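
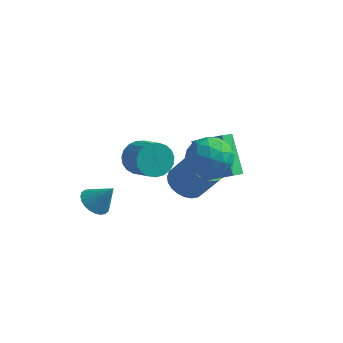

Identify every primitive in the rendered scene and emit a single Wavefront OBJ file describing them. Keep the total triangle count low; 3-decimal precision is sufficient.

v 2.181 -0.559 -1.456
v 2.005 -1.356 -1.03
v 1.267 0.489 0.132
v 1.092 -0.308 0.557
v 3.528 -0.472 -0.737
v 3.353 -1.269 -0.312
v 2.615 0.576 0.85
v 2.439 -0.221 1.276
v -0.173 2.247 -4.531
v 0.646 2.244 -5.069
v 1.672 2.191 -3.507
v 0.853 2.193 -2.969
v 0.591 2.619 -5.02
v 1.616 2.566 -3.457
v 0.419 2.938 -4.896
v 1.445 2.884 -3.333
v 0.157 3.151 -4.717
v 1.183 3.097 -3.154
v -0.155 3.226 -4.509
v 0.87 3.173 -2.947
v -0.47 3.153 -4.305
v 0.556 3.099 -2.742
v -0.74 2.941 -4.135
v 0.286 2.888 -2.573
v -0.923 2.624 -4.026
v 0.103 2.57 -2.463
v -0.992 2.249 -3.993
v 0.034 2.196 -2.431
v -0.936 1.874 -4.043
v 0.089 1.821 -2.48
v -0.765 1.556 -4.167
v 0.261 1.502 -2.604
v -0.503 1.343 -4.346
v 0.523 1.289 -2.783
v -0.19 1.267 -4.553
v 0.835 1.214 -2.991
v 0.124 1.341 -4.758
v 1.15 1.287 -3.195
v 0.394 1.552 -4.927
v 1.42 1.499 -3.365
v 0.577 1.87 -5.037
v 1.603 1.816 -3.474
v -2.317 -2.908 -2.57
v -1.942 -2.352 -2.948
v -1.503 -2.752 -1.53
v -2.154 -2.194 -2.805
v -2.391 -2.144 -2.627
v -2.616 -2.21 -2.44
v -2.796 -2.383 -2.273
v -2.904 -2.636 -2.151
v -2.922 -2.93 -2.093
v -2.848 -3.221 -2.107
v -2.693 -3.464 -2.192
v -2.481 -3.623 -2.334
v -2.244 -3.672 -2.512
v -2.019 -3.606 -2.699
v -1.839 -3.433 -2.866
v -1.731 -3.18 -2.988
v -1.713 -2.886 -3.047
v -1.787 -2.595 -3.032
v 2.586 -0.993 0.982
v 3.506 -1.531 1.269
v 1.654 -2.509 1.131
v 2.574 -3.047 1.418
v 2.131 -2.306 2.105
v 2.707 -1.368 2.013
v 2.453 -2.672 0.387
v 3.029 -1.734 0.295
v 3.424 -2.568 0.901
v 3.225 -2.342 1.963
v 1.935 -1.698 0.437
v 1.736 -1.472 1.499
v 3.128 -1.129 1.113
v 2.032 -2.911 1.287
v 1.771 -2.475 1.691
v 2.312 -2.792 1.86
v 2.658 -1.033 1.55
v 3.199 -1.349 1.719
v 2.391 -1.805 2.21
v 1.961 -2.691 0.681
v 2.502 -3.007 0.85
v 2.848 -1.248 0.54
v 3.389 -1.565 0.709
v 2.769 -2.235 0.19
v 3.621 -2.055 1.065
v 3.073 -2.946 1.152
v 3.001 -2.725 0.546
v 3.34 -2.174 0.492
v 3.504 -1.922 1.689
v 2.956 -2.813 1.777
v 2.695 -2.377 2.181
v 3.034 -1.826 2.127
v 3.455 -2.532 1.473
v 2.204 -1.227 0.623
v 1.656 -2.118 0.711
v 2.126 -2.214 0.273
v 2.465 -1.663 0.219
v 2.087 -1.094 1.248
v 1.539 -1.985 1.335
v 1.82 -1.866 1.908
v 2.159 -1.315 1.854
v 1.705 -1.508 0.927
v -1.833 0.928 -2.283
v -1.227 1.1 -2.954
v -0.141 0.264 -2.188
v -0.747 0.092 -1.517
v -1.169 1.394 -2.716
v -0.083 0.558 -1.95
v -1.225 1.608 -2.404
v -0.139 0.772 -1.638
v -1.386 1.703 -2.07
v -0.3 0.868 -1.304
v -1.625 1.665 -1.774
v -0.539 0.83 -1.008
v -1.899 1.5 -1.565
v -0.813 0.664 -0.799
v -2.163 1.235 -1.481
v -1.076 0.399 -0.715
v -2.369 0.917 -1.535
v -1.283 0.082 -0.769
v -2.482 0.601 -1.719
v -1.396 -0.234 -0.953
v -2.483 0.342 -2
v -1.397 -0.494 -1.234
v -2.372 0.184 -2.33
v -1.286 -0.652 -1.564
v -2.168 0.154 -2.652
v -1.082 -0.681 -1.886
v -1.906 0.259 -2.91
v -0.819 -0.577 -2.144
v -1.631 0.479 -3.06
v -0.545 -0.357 -2.294
v -1.391 0.776 -3.075
v -0.305 -0.059 -2.309
f 2 4 1
f 5 2 1
f 1 4 3
f 3 5 1
f 2 8 4
f 6 2 5
f 6 8 2
f 4 8 3
f 7 5 3
f 3 8 7
f 7 6 5
f 8 6 7
f 10 9 13
f 10 13 11
f 11 13 14
f 11 14 12
f 13 9 15
f 13 15 14
f 14 15 16
f 14 16 12
f 15 9 17
f 15 17 16
f 16 17 18
f 16 18 12
f 17 9 19
f 17 19 18
f 18 19 20
f 18 20 12
f 19 9 21
f 19 21 20
f 20 21 22
f 20 22 12
f 21 9 23
f 21 23 22
f 22 23 24
f 22 24 12
f 23 9 25
f 23 25 24
f 24 25 26
f 24 26 12
f 25 9 27
f 25 27 26
f 26 27 28
f 26 28 12
f 27 9 29
f 27 29 28
f 28 29 30
f 28 30 12
f 29 9 31
f 29 31 30
f 30 31 32
f 30 32 12
f 31 9 33
f 31 33 32
f 32 33 34
f 32 34 12
f 33 9 35
f 33 35 34
f 34 35 36
f 34 36 12
f 35 9 37
f 35 37 36
f 36 37 38
f 36 38 12
f 37 9 39
f 37 39 38
f 38 39 40
f 38 40 12
f 39 9 41
f 39 41 40
f 40 41 42
f 40 42 12
f 41 9 10
f 41 10 42
f 42 10 11
f 42 11 12
f 44 43 46
f 44 46 45
f 46 43 47
f 46 47 45
f 47 43 48
f 47 48 45
f 48 43 49
f 48 49 45
f 49 43 50
f 49 50 45
f 50 43 51
f 50 51 45
f 51 43 52
f 51 52 45
f 52 43 53
f 52 53 45
f 53 43 54
f 53 54 45
f 54 43 55
f 54 55 45
f 55 43 56
f 55 56 45
f 56 43 57
f 56 57 45
f 57 43 58
f 57 58 45
f 58 43 59
f 58 59 45
f 59 43 60
f 59 60 45
f 60 43 44
f 60 44 45
f 61 98 77
f 98 72 101
f 77 101 66
f 98 101 77
f 61 77 73
f 77 66 78
f 73 78 62
f 77 78 73
f 61 73 82
f 73 62 83
f 82 83 68
f 73 83 82
f 61 82 94
f 82 68 97
f 94 97 71
f 82 97 94
f 61 94 98
f 94 71 102
f 98 102 72
f 94 102 98
f 62 78 89
f 78 66 92
f 89 92 70
f 78 92 89
f 66 101 79
f 101 72 100
f 79 100 65
f 101 100 79
f 72 102 99
f 102 71 95
f 99 95 63
f 102 95 99
f 71 97 96
f 97 68 84
f 96 84 67
f 97 84 96
f 68 83 88
f 83 62 85
f 88 85 69
f 83 85 88
f 64 90 76
f 90 70 91
f 76 91 65
f 90 91 76
f 64 76 74
f 76 65 75
f 74 75 63
f 76 75 74
f 64 74 81
f 74 63 80
f 81 80 67
f 74 80 81
f 64 81 86
f 81 67 87
f 86 87 69
f 81 87 86
f 64 86 90
f 86 69 93
f 90 93 70
f 86 93 90
f 65 91 79
f 91 70 92
f 79 92 66
f 91 92 79
f 63 75 99
f 75 65 100
f 99 100 72
f 75 100 99
f 67 80 96
f 80 63 95
f 96 95 71
f 80 95 96
f 69 87 88
f 87 67 84
f 88 84 68
f 87 84 88
f 70 93 89
f 93 69 85
f 89 85 62
f 93 85 89
f 104 103 107
f 104 107 105
f 105 107 108
f 105 108 106
f 107 103 109
f 107 109 108
f 108 109 110
f 108 110 106
f 109 103 111
f 109 111 110
f 110 111 112
f 110 112 106
f 111 103 113
f 111 113 112
f 112 113 114
f 112 114 106
f 113 103 115
f 113 115 114
f 114 115 116
f 114 116 106
f 115 103 117
f 115 117 116
f 116 117 118
f 116 118 106
f 117 103 119
f 117 119 118
f 118 119 120
f 118 120 106
f 119 103 121
f 119 121 120
f 120 121 122
f 120 122 106
f 121 103 123
f 121 123 122
f 122 123 124
f 122 124 106
f 123 103 125
f 123 125 124
f 124 125 126
f 124 126 106
f 125 103 127
f 125 127 126
f 126 127 128
f 126 128 106
f 127 103 129
f 127 129 128
f 128 129 130
f 128 130 106
f 129 103 131
f 129 131 130
f 130 131 132
f 130 132 106
f 131 103 133
f 131 133 132
f 132 133 134
f 132 134 106
f 133 103 104
f 133 104 134
f 134 104 105
f 134 105 106



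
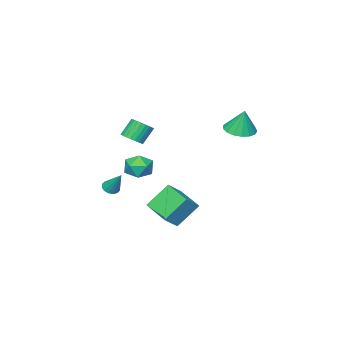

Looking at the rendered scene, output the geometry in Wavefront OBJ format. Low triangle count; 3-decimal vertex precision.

v -2.192 0.317 -3.173
v -1.129 0.307 -2.294
v -1.79 2.335 -3.637
v -0.727 2.325 -2.758
v -0.933 -0.285 -4.702
v 0.13 -0.295 -3.823
v -0.531 1.733 -5.166
v 0.532 1.723 -4.287
v 2.558 -0.808 -1.714
v 3.019 -0.541 -1.969
v 2.702 0.288 -0.306
v 2.774 -0.385 -2.065
v 2.472 -0.343 -2.067
v 2.192 -0.425 -1.975
v 2.011 -0.609 -1.812
v 1.976 -0.847 -1.624
v 2.097 -1.074 -1.46
v 2.342 -1.23 -1.364
v 2.644 -1.273 -1.362
v 2.924 -1.19 -1.454
v 3.105 -1.006 -1.616
v 3.14 -0.768 -1.805
v -3.923 3.636 2.633
v -2.877 3.546 2.627
v -3.877 4.064 4.267
v -2.958 4.027 2.503
v -3.259 4.418 2.409
v -3.713 4.629 2.366
v -4.215 4.613 2.385
v -4.65 4.373 2.46
v -4.919 3.964 2.575
v -4.959 3.48 2.703
v -4.762 3.031 2.815
v -4.373 2.721 2.886
v -3.881 2.621 2.898
v -3.399 2.752 2.85
v -3.036 3.086 2.752
v 3.415 2.012 3.391
v 3.923 2.461 3.687
v 3.173 2.597 4.766
v 2.665 2.148 4.469
v 3.755 2.65 3.547
v 3.006 2.786 4.625
v 3.536 2.742 3.383
v 2.787 2.878 4.462
v 3.298 2.723 3.22
v 2.549 2.859 4.299
v 3.078 2.595 3.084
v 2.329 2.731 4.162
v 2.909 2.379 2.994
v 2.16 2.515 4.072
v 2.817 2.107 2.964
v 2.068 2.243 4.043
v 2.816 1.82 3
v 2.067 1.956 4.078
v 2.907 1.563 3.094
v 2.157 1.699 4.173
v 3.074 1.374 3.235
v 2.325 1.51 4.313
v 3.293 1.282 3.398
v 2.544 1.418 4.477
v 3.531 1.301 3.561
v 2.782 1.437 4.64
v 3.751 1.429 3.698
v 3.002 1.565 4.776
v 3.92 1.645 3.788
v 3.171 1.781 4.866
v 4.012 1.917 3.817
v 3.263 2.053 4.896
v 4.013 2.204 3.782
v 3.264 2.34 4.86
v 0.956 1.088 -0.468
v 1.523 1.256 0.363
v 1.197 -0.536 -0.303
v 1.764 -0.368 0.528
v 0.759 -0.194 0.553
v 0.611 0.81 0.45
v 2.109 -0.09 -0.39
v 1.961 0.914 -0.493
v 2.236 0.528 0.411
v 1.401 0.464 0.993
v 1.319 0.256 -0.933
v 0.484 0.192 -0.351
f 2 4 1
f 5 2 1
f 1 4 3
f 3 5 1
f 2 8 4
f 6 2 5
f 6 8 2
f 4 8 3
f 7 5 3
f 3 8 7
f 7 6 5
f 8 6 7
f 10 9 12
f 10 12 11
f 12 9 13
f 12 13 11
f 13 9 14
f 13 14 11
f 14 9 15
f 14 15 11
f 15 9 16
f 15 16 11
f 16 9 17
f 16 17 11
f 17 9 18
f 17 18 11
f 18 9 19
f 18 19 11
f 19 9 20
f 19 20 11
f 20 9 21
f 20 21 11
f 21 9 22
f 21 22 11
f 22 9 10
f 22 10 11
f 24 23 26
f 24 26 25
f 26 23 27
f 26 27 25
f 27 23 28
f 27 28 25
f 28 23 29
f 28 29 25
f 29 23 30
f 29 30 25
f 30 23 31
f 30 31 25
f 31 23 32
f 31 32 25
f 32 23 33
f 32 33 25
f 33 23 34
f 33 34 25
f 34 23 35
f 34 35 25
f 35 23 36
f 35 36 25
f 36 23 37
f 36 37 25
f 37 23 24
f 37 24 25
f 39 38 42
f 39 42 40
f 40 42 43
f 40 43 41
f 42 38 44
f 42 44 43
f 43 44 45
f 43 45 41
f 44 38 46
f 44 46 45
f 45 46 47
f 45 47 41
f 46 38 48
f 46 48 47
f 47 48 49
f 47 49 41
f 48 38 50
f 48 50 49
f 49 50 51
f 49 51 41
f 50 38 52
f 50 52 51
f 51 52 53
f 51 53 41
f 52 38 54
f 52 54 53
f 53 54 55
f 53 55 41
f 54 38 56
f 54 56 55
f 55 56 57
f 55 57 41
f 56 38 58
f 56 58 57
f 57 58 59
f 57 59 41
f 58 38 60
f 58 60 59
f 59 60 61
f 59 61 41
f 60 38 62
f 60 62 61
f 61 62 63
f 61 63 41
f 62 38 64
f 62 64 63
f 63 64 65
f 63 65 41
f 64 38 66
f 64 66 65
f 65 66 67
f 65 67 41
f 66 38 68
f 66 68 67
f 67 68 69
f 67 69 41
f 68 38 70
f 68 70 69
f 69 70 71
f 69 71 41
f 70 38 39
f 70 39 71
f 71 39 40
f 71 40 41
f 72 83 77
f 72 77 73
f 72 73 79
f 72 79 82
f 72 82 83
f 73 77 81
f 77 83 76
f 83 82 74
f 82 79 78
f 79 73 80
f 75 81 76
f 75 76 74
f 75 74 78
f 75 78 80
f 75 80 81
f 76 81 77
f 74 76 83
f 78 74 82
f 80 78 79
f 81 80 73



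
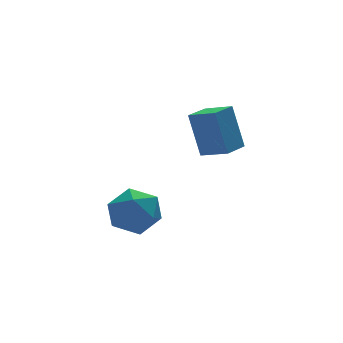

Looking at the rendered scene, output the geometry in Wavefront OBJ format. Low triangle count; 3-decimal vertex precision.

v 1.45 -1.525 -0.005
v 1.256 -1.019 1.564
v 0.897 -0.72 -0.333
v 0.703 -0.215 1.236
v 2.277 -0.985 -0.076
v 2.083 -0.48 1.493
v 1.724 -0.181 -0.404
v 1.53 0.325 1.165
v -2.806 -2.21 -1.012
v -2.275 -1.577 -1.427
v -1.785 -3.263 -1.313
v -1.254 -2.63 -1.728
v -1.375 -2.603 -0.811
v -2.006 -1.952 -0.625
v -2.054 -2.888 -2.115
v -2.685 -2.237 -1.929
v -1.81 -1.995 -2.109
v -1.39 -1.819 -1.303
v -2.67 -3.021 -1.437
v -2.25 -2.845 -0.631
f 2 4 1
f 5 2 1
f 1 4 3
f 3 5 1
f 2 8 4
f 6 2 5
f 6 8 2
f 4 8 3
f 7 5 3
f 3 8 7
f 7 6 5
f 8 6 7
f 9 20 14
f 9 14 10
f 9 10 16
f 9 16 19
f 9 19 20
f 10 14 18
f 14 20 13
f 20 19 11
f 19 16 15
f 16 10 17
f 12 18 13
f 12 13 11
f 12 11 15
f 12 15 17
f 12 17 18
f 13 18 14
f 11 13 20
f 15 11 19
f 17 15 16
f 18 17 10



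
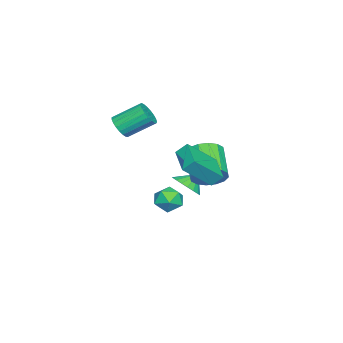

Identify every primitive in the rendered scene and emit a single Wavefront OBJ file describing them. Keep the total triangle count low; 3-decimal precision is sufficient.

v -2.719 -1.921 -4.171
v -2.218 -1.082 -4.333
v -3.321 -1.419 -3.429
v -2.527 -1.052 -4.604
v -2.868 -1.171 -4.8
v -3.184 -1.421 -4.887
v -3.419 -1.757 -4.851
v -3.533 -2.121 -4.697
v -3.507 -2.451 -4.452
v -3.344 -2.689 -4.159
v -3.073 -2.794 -3.867
v -2.74 -2.749 -3.629
v -2.404 -2.56 -3.484
v -2.123 -2.261 -3.457
v -1.944 -1.903 -3.555
v -1.9 -1.548 -3.759
v -1.997 -1.258 -4.034
v 1.507 0.856 -0.902
v 2.122 0.694 -0.118
v 0.589 -0.078 0.927
v -0.027 0.084 0.142
v 1.931 1.175 -0.043
v 0.398 0.403 1.001
v 1.627 1.57 -0.199
v 0.093 0.798 0.846
v 1.29 1.774 -0.542
v -0.244 1.002 0.502
v 1.011 1.732 -0.983
v -0.523 0.96 0.062
v 0.865 1.455 -1.402
v -0.669 0.683 -0.357
v 0.891 1.018 -1.687
v -0.642 0.246 -0.642
v 1.082 0.537 -1.761
v -0.451 -0.235 -0.717
v 1.387 0.142 -1.606
v -0.147 -0.63 -0.561
v 1.724 -0.062 -1.262
v 0.19 -0.834 -0.218
v 2.003 -0.02 -0.822
v 0.469 -0.792 0.223
v 2.149 0.257 -0.403
v 0.615 -0.515 0.642
v 2.624 0.954 0.35
v 2.442 1.52 0.943
v 4.075 1.845 -0.055
v 3.893 2.411 0.538
v 3.727 -0.191 1.782
v 3.545 0.375 2.375
v 5.178 0.7 1.377
v 4.996 1.266 1.97
v 0.789 -4.336 1.573
v 1.418 -3.93 1.356
v 0.861 -2.537 2.351
v 0.231 -2.944 2.567
v 1.204 -3.851 1.126
v 0.647 -2.458 2.12
v 0.919 -3.856 0.972
v 0.362 -2.463 1.967
v 0.61 -3.944 0.923
v 0.053 -2.551 1.917
v 0.333 -4.099 0.986
v -0.224 -2.707 1.98
v 0.134 -4.296 1.15
v -0.423 -2.903 2.145
v 0.049 -4.5 1.387
v -0.508 -3.107 2.382
v 0.091 -4.675 1.657
v -0.466 -3.283 2.651
v 0.254 -4.792 1.912
v -0.303 -3.399 2.906
v 0.509 -4.83 2.108
v -0.048 -3.437 3.103
v 0.813 -4.783 2.212
v 0.256 -3.39 3.206
v 1.112 -4.658 2.205
v 0.555 -3.265 3.2
v 1.356 -4.478 2.089
v 0.799 -3.085 3.084
v 1.501 -4.273 1.884
v 0.944 -2.881 2.878
v 1.523 -4.08 1.624
v 0.966 -2.687 2.619
v 3.098 -0.028 -2.328
v 3.495 -0.699 -2.765
v 2.425 -0.981 -1.475
v 2.822 -1.652 -1.912
v 3.306 -1.11 -1.392
v 3.722 -0.521 -1.919
v 2.198 -1.159 -2.321
v 2.614 -0.57 -2.848
v 2.939 -1.398 -2.761
v 3.623 -1.368 -2.187
v 2.297 -0.312 -2.053
v 2.981 -0.282 -1.479
f 2 1 4
f 2 4 3
f 4 1 5
f 4 5 3
f 5 1 6
f 5 6 3
f 6 1 7
f 6 7 3
f 7 1 8
f 7 8 3
f 8 1 9
f 8 9 3
f 9 1 10
f 9 10 3
f 10 1 11
f 10 11 3
f 11 1 12
f 11 12 3
f 12 1 13
f 12 13 3
f 13 1 14
f 13 14 3
f 14 1 15
f 14 15 3
f 15 1 16
f 15 16 3
f 16 1 17
f 16 17 3
f 17 1 2
f 17 2 3
f 19 18 22
f 19 22 20
f 20 22 23
f 20 23 21
f 22 18 24
f 22 24 23
f 23 24 25
f 23 25 21
f 24 18 26
f 24 26 25
f 25 26 27
f 25 27 21
f 26 18 28
f 26 28 27
f 27 28 29
f 27 29 21
f 28 18 30
f 28 30 29
f 29 30 31
f 29 31 21
f 30 18 32
f 30 32 31
f 31 32 33
f 31 33 21
f 32 18 34
f 32 34 33
f 33 34 35
f 33 35 21
f 34 18 36
f 34 36 35
f 35 36 37
f 35 37 21
f 36 18 38
f 36 38 37
f 37 38 39
f 37 39 21
f 38 18 40
f 38 40 39
f 39 40 41
f 39 41 21
f 40 18 42
f 40 42 41
f 41 42 43
f 41 43 21
f 42 18 19
f 42 19 43
f 43 19 20
f 43 20 21
f 45 47 44
f 48 45 44
f 44 47 46
f 46 48 44
f 45 51 47
f 49 45 48
f 49 51 45
f 47 51 46
f 50 48 46
f 46 51 50
f 50 49 48
f 51 49 50
f 53 52 56
f 53 56 54
f 54 56 57
f 54 57 55
f 56 52 58
f 56 58 57
f 57 58 59
f 57 59 55
f 58 52 60
f 58 60 59
f 59 60 61
f 59 61 55
f 60 52 62
f 60 62 61
f 61 62 63
f 61 63 55
f 62 52 64
f 62 64 63
f 63 64 65
f 63 65 55
f 64 52 66
f 64 66 65
f 65 66 67
f 65 67 55
f 66 52 68
f 66 68 67
f 67 68 69
f 67 69 55
f 68 52 70
f 68 70 69
f 69 70 71
f 69 71 55
f 70 52 72
f 70 72 71
f 71 72 73
f 71 73 55
f 72 52 74
f 72 74 73
f 73 74 75
f 73 75 55
f 74 52 76
f 74 76 75
f 75 76 77
f 75 77 55
f 76 52 78
f 76 78 77
f 77 78 79
f 77 79 55
f 78 52 80
f 78 80 79
f 79 80 81
f 79 81 55
f 80 52 82
f 80 82 81
f 81 82 83
f 81 83 55
f 82 52 53
f 82 53 83
f 83 53 54
f 83 54 55
f 84 95 89
f 84 89 85
f 84 85 91
f 84 91 94
f 84 94 95
f 85 89 93
f 89 95 88
f 95 94 86
f 94 91 90
f 91 85 92
f 87 93 88
f 87 88 86
f 87 86 90
f 87 90 92
f 87 92 93
f 88 93 89
f 86 88 95
f 90 86 94
f 92 90 91
f 93 92 85



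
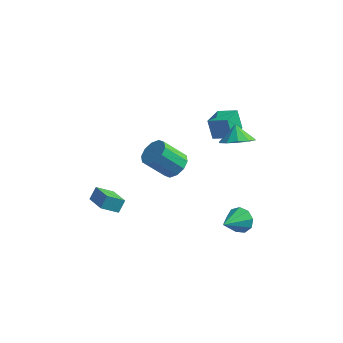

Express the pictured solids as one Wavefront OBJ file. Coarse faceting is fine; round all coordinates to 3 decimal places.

v 1.873 0.325 1.747
v 1.43 0.563 3.022
v 1.829 1.885 1.441
v 1.386 2.123 2.716
v 3.074 0.437 2.144
v 2.631 0.675 3.419
v 3.03 1.997 1.838
v 2.587 2.235 3.113
v 3.8 -0.569 2.925
v 4.588 0.174 2.801
v 3.42 -0.011 3.855
v 4.049 0.382 2.455
v 3.415 0.228 2.289
v 2.928 -0.231 2.365
v 2.774 -0.82 2.656
v 3.012 -1.312 3.049
v 3.551 -1.521 3.394
v 4.186 -1.366 3.561
v 4.673 -0.907 3.484
v 4.826 -0.319 3.194
v 0.812 -2.488 1.122
v 1.232 -1.915 1.738
v 0.149 -2.599 3.114
v -0.272 -3.172 2.498
v 0.773 -1.635 1.516
v -0.31 -2.319 2.892
v 0.33 -1.681 1.144
v -0.754 -2.365 2.52
v 0.07 -2.035 0.763
v -1.013 -2.719 2.139
v 0.094 -2.562 0.52
v -0.99 -3.246 1.896
v 0.391 -3.061 0.506
v -0.692 -3.745 1.882
v 0.85 -3.341 0.728
v -0.233 -4.025 2.104
v 1.294 -3.295 1.1
v 0.21 -3.979 2.476
v 1.553 -2.941 1.481
v 0.47 -3.625 2.857
v 1.53 -2.414 1.724
v 0.446 -3.098 3.1
v 4.145 -0.711 -4.192
v 4.534 -0.413 -3.425
v 3.775 -2.349 -3.368
v 3.927 -0.275 -3.423
v 3.422 -0.341 -3.781
v 3.255 -0.58 -4.331
v 3.505 -0.881 -4.816
v 4.054 -1.102 -5.009
v 4.645 -1.14 -4.819
v 5.003 -0.978 -4.336
v 4.959 -0.691 -3.786
v -4.795 -2.567 -4.15
v -4.639 -2.011 -3.409
v -3.973 -1.874 -4.844
v -3.816 -1.318 -4.102
v -3.524 -3.582 -3.658
v -3.367 -3.026 -2.916
v -2.701 -2.889 -4.351
v -2.545 -2.333 -3.61
f 2 4 1
f 5 2 1
f 1 4 3
f 3 5 1
f 2 8 4
f 6 2 5
f 6 8 2
f 4 8 3
f 7 5 3
f 3 8 7
f 7 6 5
f 8 6 7
f 10 9 12
f 10 12 11
f 12 9 13
f 12 13 11
f 13 9 14
f 13 14 11
f 14 9 15
f 14 15 11
f 15 9 16
f 15 16 11
f 16 9 17
f 16 17 11
f 17 9 18
f 17 18 11
f 18 9 19
f 18 19 11
f 19 9 20
f 19 20 11
f 20 9 10
f 20 10 11
f 22 21 25
f 22 25 23
f 23 25 26
f 23 26 24
f 25 21 27
f 25 27 26
f 26 27 28
f 26 28 24
f 27 21 29
f 27 29 28
f 28 29 30
f 28 30 24
f 29 21 31
f 29 31 30
f 30 31 32
f 30 32 24
f 31 21 33
f 31 33 32
f 32 33 34
f 32 34 24
f 33 21 35
f 33 35 34
f 34 35 36
f 34 36 24
f 35 21 37
f 35 37 36
f 36 37 38
f 36 38 24
f 37 21 39
f 37 39 38
f 38 39 40
f 38 40 24
f 39 21 41
f 39 41 40
f 40 41 42
f 40 42 24
f 41 21 22
f 41 22 42
f 42 22 23
f 42 23 24
f 44 43 46
f 44 46 45
f 46 43 47
f 46 47 45
f 47 43 48
f 47 48 45
f 48 43 49
f 48 49 45
f 49 43 50
f 49 50 45
f 50 43 51
f 50 51 45
f 51 43 52
f 51 52 45
f 52 43 53
f 52 53 45
f 53 43 44
f 53 44 45
f 55 57 54
f 58 55 54
f 54 57 56
f 56 58 54
f 55 61 57
f 59 55 58
f 59 61 55
f 57 61 56
f 60 58 56
f 56 61 60
f 60 59 58
f 61 59 60



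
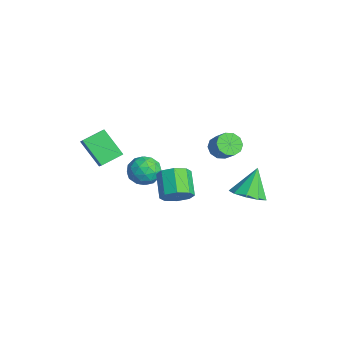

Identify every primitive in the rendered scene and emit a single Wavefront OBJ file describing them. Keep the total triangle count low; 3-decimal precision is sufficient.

v 0.61 2.608 -0.551
v 1.087 2.243 -0.965
v 1.888 2.427 -0.203
v 1.41 2.792 0.211
v 1.102 2.677 -1.085
v 1.903 2.861 -0.324
v 0.929 3.085 -1.001
v 1.729 3.269 -0.24
v 0.634 3.311 -0.746
v 1.434 3.495 0.016
v 0.329 3.268 -0.415
v 1.13 3.452 0.346
v 0.132 2.973 -0.137
v 0.933 3.157 0.625
v 0.117 2.539 -0.016
v 0.918 2.723 0.745
v 0.291 2.131 -0.1
v 1.091 2.315 0.661
v 0.586 1.905 -0.356
v 1.386 2.089 0.406
v 0.89 1.948 -0.686
v 1.691 2.132 0.075
v -2.491 -3.931 -0.681
v -1.837 -3.982 -0.141
v -2.729 -2.707 -0.277
v -2.075 -2.759 0.263
v -1.365 -3.281 -1.983
v -0.711 -3.333 -1.443
v -1.603 -2.058 -1.579
v -0.949 -2.109 -1.039
v 2.98 -0.557 -1.908
v 3.471 -0.066 -1.367
v 2.231 0.187 -0.471
v 1.74 -0.303 -1.012
v 3.189 0.297 -1.859
v 1.95 0.55 -0.964
v 2.785 0.16 -2.38
v 1.545 0.413 -1.485
v 2.495 -0.397 -2.624
v 1.255 -0.144 -1.729
v 2.489 -1.047 -2.449
v 1.249 -0.794 -1.553
v 2.77 -1.41 -1.956
v 1.531 -1.157 -1.061
v 3.175 -1.273 -1.435
v 1.935 -1.02 -0.54
v 3.465 -0.716 -1.191
v 2.225 -0.463 -0.296
v 1.952 3.624 -3.563
v 2.914 3.826 -3.292
v 1.368 4.356 -2.037
v 2.649 4.363 -3.65
v 2.058 4.554 -3.968
v 1.417 4.31 -4.096
v 1.026 3.745 -3.975
v 1.068 3.123 -3.661
v 1.524 2.736 -3.301
v 2.179 2.764 -3.064
v 2.728 3.195 -3.06
v 0.075 -0.62 -2.19
v 0.934 -0.852 -1.837
v -0.534 -1.888 -1.543
v 0.325 -2.12 -1.19
v -0.144 -1.36 -0.847
v 0.232 -0.576 -1.247
v 0.168 -2.164 -2.133
v 0.544 -1.38 -2.533
v 0.991 -1.806 -1.802
v 0.798 -1.309 -1.007
v -0.398 -1.431 -2.373
v -0.591 -0.934 -1.578
v 0.558 -0.625 -2.07
v -0.158 -2.115 -1.31
v -0.433 -1.668 -1.109
v 0.071 -1.805 -0.901
v 0.146 -0.462 -1.723
v 0.65 -0.599 -1.516
v 0.017 -0.897 -0.934
v -0.25 -2.141 -1.864
v 0.254 -2.278 -1.657
v 0.329 -0.935 -2.479
v 0.833 -1.072 -2.271
v 0.383 -1.843 -2.446
v 1.096 -1.322 -1.842
v 0.738 -2.067 -1.462
v 0.646 -2.093 -2.016
v 0.867 -1.633 -2.251
v 0.983 -1.03 -1.375
v 0.625 -1.775 -0.995
v 0.35 -1.328 -0.793
v 0.571 -0.867 -1.028
v 1.016 -1.591 -1.354
v -0.225 -0.965 -2.385
v -0.583 -1.71 -2.005
v -0.171 -1.873 -2.352
v 0.05 -1.412 -2.587
v -0.338 -0.673 -1.918
v -0.696 -1.418 -1.538
v -0.467 -1.107 -1.129
v -0.246 -0.647 -1.364
v -0.616 -1.149 -2.026
f 2 1 5
f 2 5 3
f 3 5 6
f 3 6 4
f 5 1 7
f 5 7 6
f 6 7 8
f 6 8 4
f 7 1 9
f 7 9 8
f 8 9 10
f 8 10 4
f 9 1 11
f 9 11 10
f 10 11 12
f 10 12 4
f 11 1 13
f 11 13 12
f 12 13 14
f 12 14 4
f 13 1 15
f 13 15 14
f 14 15 16
f 14 16 4
f 15 1 17
f 15 17 16
f 16 17 18
f 16 18 4
f 17 1 19
f 17 19 18
f 18 19 20
f 18 20 4
f 19 1 21
f 19 21 20
f 20 21 22
f 20 22 4
f 21 1 2
f 21 2 22
f 22 2 3
f 22 3 4
f 24 26 23
f 27 24 23
f 23 26 25
f 25 27 23
f 24 30 26
f 28 24 27
f 28 30 24
f 26 30 25
f 29 27 25
f 25 30 29
f 29 28 27
f 30 28 29
f 32 31 35
f 32 35 33
f 33 35 36
f 33 36 34
f 35 31 37
f 35 37 36
f 36 37 38
f 36 38 34
f 37 31 39
f 37 39 38
f 38 39 40
f 38 40 34
f 39 31 41
f 39 41 40
f 40 41 42
f 40 42 34
f 41 31 43
f 41 43 42
f 42 43 44
f 42 44 34
f 43 31 45
f 43 45 44
f 44 45 46
f 44 46 34
f 45 31 47
f 45 47 46
f 46 47 48
f 46 48 34
f 47 31 32
f 47 32 48
f 48 32 33
f 48 33 34
f 50 49 52
f 50 52 51
f 52 49 53
f 52 53 51
f 53 49 54
f 53 54 51
f 54 49 55
f 54 55 51
f 55 49 56
f 55 56 51
f 56 49 57
f 56 57 51
f 57 49 58
f 57 58 51
f 58 49 59
f 58 59 51
f 59 49 50
f 59 50 51
f 60 97 76
f 97 71 100
f 76 100 65
f 97 100 76
f 60 76 72
f 76 65 77
f 72 77 61
f 76 77 72
f 60 72 81
f 72 61 82
f 81 82 67
f 72 82 81
f 60 81 93
f 81 67 96
f 93 96 70
f 81 96 93
f 60 93 97
f 93 70 101
f 97 101 71
f 93 101 97
f 61 77 88
f 77 65 91
f 88 91 69
f 77 91 88
f 65 100 78
f 100 71 99
f 78 99 64
f 100 99 78
f 71 101 98
f 101 70 94
f 98 94 62
f 101 94 98
f 70 96 95
f 96 67 83
f 95 83 66
f 96 83 95
f 67 82 87
f 82 61 84
f 87 84 68
f 82 84 87
f 63 89 75
f 89 69 90
f 75 90 64
f 89 90 75
f 63 75 73
f 75 64 74
f 73 74 62
f 75 74 73
f 63 73 80
f 73 62 79
f 80 79 66
f 73 79 80
f 63 80 85
f 80 66 86
f 85 86 68
f 80 86 85
f 63 85 89
f 85 68 92
f 89 92 69
f 85 92 89
f 64 90 78
f 90 69 91
f 78 91 65
f 90 91 78
f 62 74 98
f 74 64 99
f 98 99 71
f 74 99 98
f 66 79 95
f 79 62 94
f 95 94 70
f 79 94 95
f 68 86 87
f 86 66 83
f 87 83 67
f 86 83 87
f 69 92 88
f 92 68 84
f 88 84 61
f 92 84 88



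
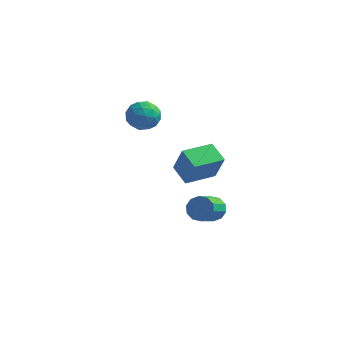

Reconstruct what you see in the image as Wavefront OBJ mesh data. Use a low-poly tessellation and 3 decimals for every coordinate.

v -0.259 -1.148 0.117
v 0.327 -1.452 1.64
v -1.172 -0.465 0.605
v -0.585 -0.769 2.128
v 0.745 0.269 0.012
v 1.332 -0.035 1.535
v -0.167 0.952 0.5
v 0.419 0.648 2.023
v 0.211 1.327 -3.269
v 0.456 1.7 -2.654
v 0.313 0.347 -1.776
v 0.069 -0.027 -2.391
v -0.012 1.739 -2.671
v -0.155 0.385 -1.792
v -0.394 1.62 -2.916
v -0.537 0.266 -2.038
v -0.545 1.389 -3.296
v -0.688 0.036 -2.418
v -0.407 1.135 -3.666
v -0.55 -0.219 -2.788
v -0.033 0.953 -3.884
v -0.176 -0.4 -3.006
v 0.435 0.915 -3.868
v 0.292 -0.439 -2.989
v 0.817 1.034 -3.622
v 0.674 -0.32 -2.744
v 0.968 1.264 -3.242
v 0.825 -0.089 -2.364
v 0.83 1.519 -2.872
v 0.687 0.165 -1.994
v -2.95 0.938 2.982
v -2.356 0.219 2.897
v -3.684 0.201 4.083
v -3.09 -0.518 3.998
v -2.791 0.298 4.346
v -2.337 0.754 3.665
v -3.703 -0.334 3.315
v -3.249 0.122 2.634
v -2.821 -0.566 3.103
v -2.258 -0.176 3.74
v -3.782 0.596 3.24
v -3.219 0.986 3.877
v -2.589 0.643 2.843
v -3.451 -0.223 4.137
v -3.276 0.256 4.341
v -2.927 -0.166 4.291
v -2.578 0.957 3.295
v -2.229 0.535 3.245
v -2.484 0.581 4.096
v -3.811 -0.115 3.735
v -3.462 -0.537 3.685
v -3.113 0.586 2.689
v -2.764 0.164 2.639
v -3.556 -0.161 2.884
v -2.513 -0.241 2.914
v -2.944 -0.674 3.561
v -3.304 -0.566 3.159
v -3.038 -0.298 2.759
v -2.182 -0.011 3.288
v -2.613 -0.445 3.935
v -2.437 0.035 4.14
v -2.171 0.303 3.74
v -2.455 -0.473 3.409
v -3.427 0.865 3.045
v -3.858 0.431 3.692
v -3.869 0.117 3.24
v -3.603 0.385 2.84
v -3.096 1.094 3.419
v -3.527 0.661 4.066
v -3.002 0.718 4.221
v -2.736 0.986 3.821
v -3.585 0.893 3.571
f 2 4 1
f 5 2 1
f 1 4 3
f 3 5 1
f 2 8 4
f 6 2 5
f 6 8 2
f 4 8 3
f 7 5 3
f 3 8 7
f 7 6 5
f 8 6 7
f 10 9 13
f 10 13 11
f 11 13 14
f 11 14 12
f 13 9 15
f 13 15 14
f 14 15 16
f 14 16 12
f 15 9 17
f 15 17 16
f 16 17 18
f 16 18 12
f 17 9 19
f 17 19 18
f 18 19 20
f 18 20 12
f 19 9 21
f 19 21 20
f 20 21 22
f 20 22 12
f 21 9 23
f 21 23 22
f 22 23 24
f 22 24 12
f 23 9 25
f 23 25 24
f 24 25 26
f 24 26 12
f 25 9 27
f 25 27 26
f 26 27 28
f 26 28 12
f 27 9 29
f 27 29 28
f 28 29 30
f 28 30 12
f 29 9 10
f 29 10 30
f 30 10 11
f 30 11 12
f 31 68 47
f 68 42 71
f 47 71 36
f 68 71 47
f 31 47 43
f 47 36 48
f 43 48 32
f 47 48 43
f 31 43 52
f 43 32 53
f 52 53 38
f 43 53 52
f 31 52 64
f 52 38 67
f 64 67 41
f 52 67 64
f 31 64 68
f 64 41 72
f 68 72 42
f 64 72 68
f 32 48 59
f 48 36 62
f 59 62 40
f 48 62 59
f 36 71 49
f 71 42 70
f 49 70 35
f 71 70 49
f 42 72 69
f 72 41 65
f 69 65 33
f 72 65 69
f 41 67 66
f 67 38 54
f 66 54 37
f 67 54 66
f 38 53 58
f 53 32 55
f 58 55 39
f 53 55 58
f 34 60 46
f 60 40 61
f 46 61 35
f 60 61 46
f 34 46 44
f 46 35 45
f 44 45 33
f 46 45 44
f 34 44 51
f 44 33 50
f 51 50 37
f 44 50 51
f 34 51 56
f 51 37 57
f 56 57 39
f 51 57 56
f 34 56 60
f 56 39 63
f 60 63 40
f 56 63 60
f 35 61 49
f 61 40 62
f 49 62 36
f 61 62 49
f 33 45 69
f 45 35 70
f 69 70 42
f 45 70 69
f 37 50 66
f 50 33 65
f 66 65 41
f 50 65 66
f 39 57 58
f 57 37 54
f 58 54 38
f 57 54 58
f 40 63 59
f 63 39 55
f 59 55 32
f 63 55 59



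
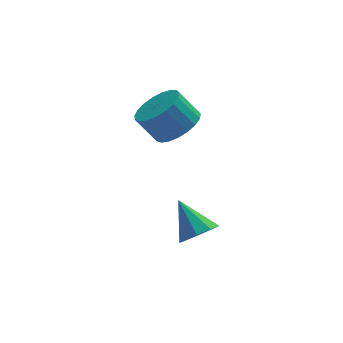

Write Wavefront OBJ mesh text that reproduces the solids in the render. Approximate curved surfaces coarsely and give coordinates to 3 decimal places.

v 2.245 1.335 -0.472
v 3.053 1.364 0.082
v 2.344 1.614 1.105
v 1.535 1.585 0.552
v 3.018 1.753 -0.037
v 2.308 2.002 0.986
v 2.849 2.069 -0.231
v 2.139 2.318 0.792
v 2.576 2.258 -0.467
v 1.866 2.507 0.556
v 2.245 2.288 -0.703
v 1.535 2.537 0.32
v 1.914 2.153 -0.9
v 1.205 2.402 0.124
v 1.641 1.876 -1.022
v 0.931 2.126 0.001
v 1.472 1.507 -1.049
v 0.762 1.756 -0.026
v 1.436 1.107 -0.977
v 0.727 1.356 0.047
v 1.541 0.747 -0.817
v 0.831 0.997 0.207
v 1.767 0.489 -0.597
v 1.057 0.738 0.427
v 2.076 0.377 -0.356
v 1.366 0.626 0.668
v 2.414 0.431 -0.134
v 1.704 0.68 0.889
v 2.722 0.641 0.029
v 2.013 0.89 1.052
v 2.949 0.971 0.105
v 2.239 1.221 1.128
v 2.512 -1.462 -4.164
v 3.173 -1.54 -3.739
v 1.948 -0.398 -3.096
v 3.232 -1.144 -4.102
v 2.954 -0.897 -4.494
v 2.469 -0.914 -4.732
v 2.004 -1.188 -4.705
v 1.777 -1.59 -4.424
v 1.893 -1.932 -4.023
v 2.299 -2.054 -3.687
v 2.804 -1.899 -3.575
f 2 1 5
f 2 5 3
f 3 5 6
f 3 6 4
f 5 1 7
f 5 7 6
f 6 7 8
f 6 8 4
f 7 1 9
f 7 9 8
f 8 9 10
f 8 10 4
f 9 1 11
f 9 11 10
f 10 11 12
f 10 12 4
f 11 1 13
f 11 13 12
f 12 13 14
f 12 14 4
f 13 1 15
f 13 15 14
f 14 15 16
f 14 16 4
f 15 1 17
f 15 17 16
f 16 17 18
f 16 18 4
f 17 1 19
f 17 19 18
f 18 19 20
f 18 20 4
f 19 1 21
f 19 21 20
f 20 21 22
f 20 22 4
f 21 1 23
f 21 23 22
f 22 23 24
f 22 24 4
f 23 1 25
f 23 25 24
f 24 25 26
f 24 26 4
f 25 1 27
f 25 27 26
f 26 27 28
f 26 28 4
f 27 1 29
f 27 29 28
f 28 29 30
f 28 30 4
f 29 1 31
f 29 31 30
f 30 31 32
f 30 32 4
f 31 1 2
f 31 2 32
f 32 2 3
f 32 3 4
f 34 33 36
f 34 36 35
f 36 33 37
f 36 37 35
f 37 33 38
f 37 38 35
f 38 33 39
f 38 39 35
f 39 33 40
f 39 40 35
f 40 33 41
f 40 41 35
f 41 33 42
f 41 42 35
f 42 33 43
f 42 43 35
f 43 33 34
f 43 34 35



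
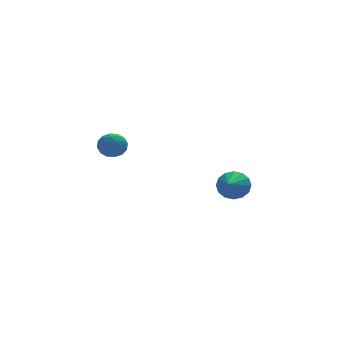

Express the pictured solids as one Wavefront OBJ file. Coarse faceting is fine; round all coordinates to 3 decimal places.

v -4.03 -1.242 1.923
v -3.293 -1.383 2.025
v -4.287 -2.417 2.155
v -3.55 -2.558 2.257
v -3.927 -2.132 2.758
v -3.768 -1.406 2.614
v -3.812 -2.394 1.566
v -3.653 -1.668 1.422
v -3.158 -2.095 1.804
v -3.229 -1.933 2.541
v -4.351 -1.867 1.639
v -4.422 -1.705 2.376
v -3.639 -1.209 1.953
v -3.941 -2.591 2.227
v -4.162 -2.34 2.521
v -3.729 -2.423 2.581
v -3.918 -1.223 2.299
v -3.485 -1.306 2.359
v -3.857 -1.746 2.79
v -4.095 -2.494 1.821
v -3.662 -2.577 1.881
v -3.851 -1.377 1.599
v -3.418 -1.46 1.659
v -3.723 -2.054 1.39
v -3.127 -1.711 1.884
v -3.278 -2.401 2.02
v -3.432 -2.305 1.614
v -3.338 -1.878 1.53
v -3.168 -1.616 2.316
v -3.319 -2.306 2.453
v -3.541 -2.056 2.747
v -3.448 -1.629 2.663
v -3.089 -2.034 2.187
v -4.261 -1.494 1.727
v -4.412 -2.184 1.864
v -4.132 -2.171 1.517
v -4.039 -1.744 1.433
v -4.302 -1.399 2.16
v -4.453 -2.089 2.296
v -4.242 -1.922 2.65
v -4.148 -1.495 2.566
v -4.491 -1.766 1.993
v 2.669 0.018 -2.093
v 2.969 -0.481 -2.739
v 1.971 -1.418 -1.307
v 3.299 -0.475 -2.434
v 3.461 -0.336 -2.037
v 3.411 -0.102 -1.656
v 3.161 0.164 -1.391
v 2.78 0.391 -1.315
v 2.369 0.518 -1.447
v 2.038 0.511 -1.753
v 1.876 0.372 -2.149
v 1.927 0.139 -2.531
v 2.176 -0.127 -2.795
v 2.557 -0.354 -2.872
f 1 38 17
f 38 12 41
f 17 41 6
f 38 41 17
f 1 17 13
f 17 6 18
f 13 18 2
f 17 18 13
f 1 13 22
f 13 2 23
f 22 23 8
f 13 23 22
f 1 22 34
f 22 8 37
f 34 37 11
f 22 37 34
f 1 34 38
f 34 11 42
f 38 42 12
f 34 42 38
f 2 18 29
f 18 6 32
f 29 32 10
f 18 32 29
f 6 41 19
f 41 12 40
f 19 40 5
f 41 40 19
f 12 42 39
f 42 11 35
f 39 35 3
f 42 35 39
f 11 37 36
f 37 8 24
f 36 24 7
f 37 24 36
f 8 23 28
f 23 2 25
f 28 25 9
f 23 25 28
f 4 30 16
f 30 10 31
f 16 31 5
f 30 31 16
f 4 16 14
f 16 5 15
f 14 15 3
f 16 15 14
f 4 14 21
f 14 3 20
f 21 20 7
f 14 20 21
f 4 21 26
f 21 7 27
f 26 27 9
f 21 27 26
f 4 26 30
f 26 9 33
f 30 33 10
f 26 33 30
f 5 31 19
f 31 10 32
f 19 32 6
f 31 32 19
f 3 15 39
f 15 5 40
f 39 40 12
f 15 40 39
f 7 20 36
f 20 3 35
f 36 35 11
f 20 35 36
f 9 27 28
f 27 7 24
f 28 24 8
f 27 24 28
f 10 33 29
f 33 9 25
f 29 25 2
f 33 25 29
f 44 43 46
f 44 46 45
f 46 43 47
f 46 47 45
f 47 43 48
f 47 48 45
f 48 43 49
f 48 49 45
f 49 43 50
f 49 50 45
f 50 43 51
f 50 51 45
f 51 43 52
f 51 52 45
f 52 43 53
f 52 53 45
f 53 43 54
f 53 54 45
f 54 43 55
f 54 55 45
f 55 43 56
f 55 56 45
f 56 43 44
f 56 44 45



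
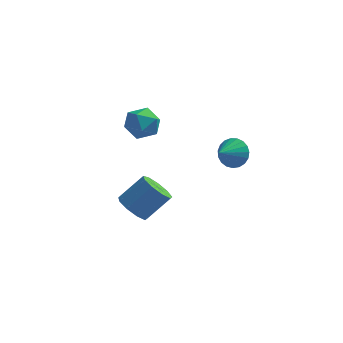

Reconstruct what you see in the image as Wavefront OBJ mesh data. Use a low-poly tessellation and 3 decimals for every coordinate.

v -2.53 -3.681 -1.417
v -1.832 -3.646 -2.059
v -0.751 -2.944 -0.846
v -1.45 -2.979 -0.203
v -2.174 -3.094 -2.073
v -1.093 -2.392 -0.86
v -2.684 -2.816 -1.78
v -1.603 -2.115 -0.567
v -3.121 -2.944 -1.317
v -2.04 -2.242 -0.103
v -3.282 -3.416 -0.9
v -2.201 -2.714 0.313
v -3.092 -4.012 -0.725
v -2.011 -3.31 0.488
v -2.638 -4.453 -0.874
v -1.558 -3.751 0.339
v -2.135 -4.533 -1.277
v -1.054 -3.831 -0.063
v -1.816 -4.214 -1.745
v -0.735 -3.513 -0.531
v 1.228 3.117 -1.554
v 1.908 2.561 -1.887
v 0.652 2.003 -0.866
v 2.063 2.687 -1.552
v 2.075 2.888 -1.217
v 1.939 3.128 -0.94
v 1.681 3.367 -0.769
v 1.344 3.562 -0.734
v 0.988 3.681 -0.84
v 0.672 3.702 -1.07
v 0.453 3.622 -1.384
v 0.367 3.454 -1.727
v 0.431 3.229 -2.039
v 0.632 2.984 -2.268
v 0.936 2.762 -2.374
v 1.29 2.602 -2.337
v 1.634 2.53 -2.165
v -3.566 3.473 0.426
v -3.2 3.073 1.339
v -3.52 1.907 -0.279
v -3.154 1.507 0.634
v -4.152 1.865 0.573
v -4.18 2.833 1.009
v -2.54 2.147 0.051
v -2.568 3.115 0.487
v -2.566 2.254 1.107
v -3.562 2.079 1.43
v -3.158 2.901 -0.37
v -4.154 2.726 -0.047
f 2 1 5
f 2 5 3
f 3 5 6
f 3 6 4
f 5 1 7
f 5 7 6
f 6 7 8
f 6 8 4
f 7 1 9
f 7 9 8
f 8 9 10
f 8 10 4
f 9 1 11
f 9 11 10
f 10 11 12
f 10 12 4
f 11 1 13
f 11 13 12
f 12 13 14
f 12 14 4
f 13 1 15
f 13 15 14
f 14 15 16
f 14 16 4
f 15 1 17
f 15 17 16
f 16 17 18
f 16 18 4
f 17 1 19
f 17 19 18
f 18 19 20
f 18 20 4
f 19 1 2
f 19 2 20
f 20 2 3
f 20 3 4
f 22 21 24
f 22 24 23
f 24 21 25
f 24 25 23
f 25 21 26
f 25 26 23
f 26 21 27
f 26 27 23
f 27 21 28
f 27 28 23
f 28 21 29
f 28 29 23
f 29 21 30
f 29 30 23
f 30 21 31
f 30 31 23
f 31 21 32
f 31 32 23
f 32 21 33
f 32 33 23
f 33 21 34
f 33 34 23
f 34 21 35
f 34 35 23
f 35 21 36
f 35 36 23
f 36 21 37
f 36 37 23
f 37 21 22
f 37 22 23
f 38 49 43
f 38 43 39
f 38 39 45
f 38 45 48
f 38 48 49
f 39 43 47
f 43 49 42
f 49 48 40
f 48 45 44
f 45 39 46
f 41 47 42
f 41 42 40
f 41 40 44
f 41 44 46
f 41 46 47
f 42 47 43
f 40 42 49
f 44 40 48
f 46 44 45
f 47 46 39



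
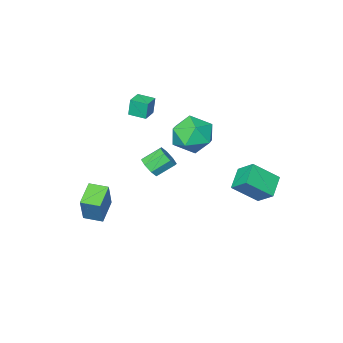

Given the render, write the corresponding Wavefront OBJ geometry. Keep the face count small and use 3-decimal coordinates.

v -2.987 0.252 -1.1
v -3.142 1.131 -0.343
v -4.047 0.912 -2.084
v -4.202 1.791 -1.327
v -2.078 0.889 -1.653
v -2.233 1.768 -0.896
v -3.138 1.549 -2.637
v -3.293 2.428 -1.88
v 0.297 -2.134 -0.944
v 0.576 -2.382 -0.436
v -0.258 -2.034 0.191
v -0.537 -1.786 -0.316
v 0.707 -1.925 -0.514
v -0.126 -1.577 0.113
v 0.599 -1.59 -0.844
v -0.235 -1.242 -0.216
v 0.313 -1.574 -1.232
v -0.521 -1.226 -0.605
v 0.018 -1.886 -1.451
v -0.816 -1.538 -0.824
v -0.114 -2.343 -1.373
v -0.947 -1.995 -0.746
v -0.005 -2.678 -1.044
v -0.839 -2.33 -0.416
v 0.281 -2.694 -0.655
v -0.553 -2.346 -0.028
v -1.057 0.586 1.618
v -0.024 0.139 1.602
v -1.776 -1.079 1.778
v -0.743 -1.526 1.762
v -1.079 -0.916 2.646
v -0.634 0.113 2.547
v -1.166 -1.053 0.833
v -0.721 -0.024 0.734
v -0.092 -0.874 1.117
v -0.038 -0.79 2.238
v -1.762 -0.15 1.142
v -1.708 -0.066 2.263
v 1.218 -3.902 -3.974
v 1.699 -3.407 -2.409
v 2.196 -3.202 -4.495
v 2.676 -2.708 -2.93
v 1.804 -4.672 -3.91
v 2.284 -4.178 -2.345
v 2.781 -3.973 -4.431
v 3.262 -3.478 -2.866
v -0.059 -3.65 2.142
v -0.163 -3.627 3.076
v -0.493 -2.887 2.074
v -0.597 -2.864 3.008
v 0.657 -3.236 2.212
v 0.553 -3.213 3.146
v 0.223 -2.473 2.144
v 0.119 -2.45 3.078
f 2 4 1
f 5 2 1
f 1 4 3
f 3 5 1
f 2 8 4
f 6 2 5
f 6 8 2
f 4 8 3
f 7 5 3
f 3 8 7
f 7 6 5
f 8 6 7
f 10 9 13
f 10 13 11
f 11 13 14
f 11 14 12
f 13 9 15
f 13 15 14
f 14 15 16
f 14 16 12
f 15 9 17
f 15 17 16
f 16 17 18
f 16 18 12
f 17 9 19
f 17 19 18
f 18 19 20
f 18 20 12
f 19 9 21
f 19 21 20
f 20 21 22
f 20 22 12
f 21 9 23
f 21 23 22
f 22 23 24
f 22 24 12
f 23 9 25
f 23 25 24
f 24 25 26
f 24 26 12
f 25 9 10
f 25 10 26
f 26 10 11
f 26 11 12
f 27 38 32
f 27 32 28
f 27 28 34
f 27 34 37
f 27 37 38
f 28 32 36
f 32 38 31
f 38 37 29
f 37 34 33
f 34 28 35
f 30 36 31
f 30 31 29
f 30 29 33
f 30 33 35
f 30 35 36
f 31 36 32
f 29 31 38
f 33 29 37
f 35 33 34
f 36 35 28
f 40 42 39
f 43 40 39
f 39 42 41
f 41 43 39
f 40 46 42
f 44 40 43
f 44 46 40
f 42 46 41
f 45 43 41
f 41 46 45
f 45 44 43
f 46 44 45
f 48 50 47
f 51 48 47
f 47 50 49
f 49 51 47
f 48 54 50
f 52 48 51
f 52 54 48
f 50 54 49
f 53 51 49
f 49 54 53
f 53 52 51
f 54 52 53



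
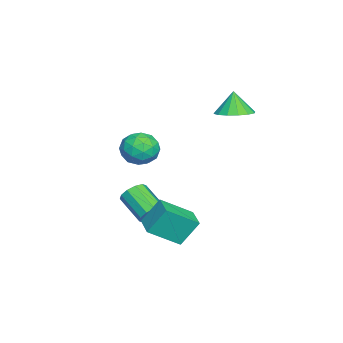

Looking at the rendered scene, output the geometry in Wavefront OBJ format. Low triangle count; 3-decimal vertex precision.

v -2.831 -1.904 -0.641
v -1.815 -1.498 -0.378
v -2.205 -3.602 -0.442
v -1.189 -3.196 -0.179
v -2.051 -3.058 0.531
v -2.438 -2.009 0.408
v -1.582 -3.091 -1.228
v -1.969 -2.042 -1.351
v -1.043 -2.232 -0.741
v -1.333 -2.211 0.346
v -2.687 -2.889 -1.166
v -2.977 -2.868 -0.079
v -2.378 -1.552 -0.527
v -1.642 -3.548 -0.293
v -2.149 -3.467 0.124
v -1.551 -3.228 0.279
v -2.744 -1.852 -0.065
v -2.147 -1.614 0.089
v -2.286 -2.53 0.624
v -1.873 -3.486 -0.909
v -1.276 -3.248 -0.755
v -2.469 -1.872 -1.099
v -1.871 -1.633 -0.944
v -1.734 -2.57 -1.444
v -1.327 -1.745 -0.586
v -0.959 -2.743 -0.468
v -1.19 -2.681 -1.085
v -1.418 -2.065 -1.157
v -1.498 -1.733 0.053
v -1.129 -2.731 0.17
v -1.636 -2.649 0.588
v -1.864 -2.033 0.515
v -1.044 -2.164 -0.16
v -2.891 -2.369 -0.99
v -2.522 -3.367 -0.873
v -2.156 -3.067 -1.335
v -2.384 -2.451 -1.408
v -3.061 -2.357 -0.352
v -2.693 -3.355 -0.234
v -2.602 -3.035 0.337
v -2.83 -2.419 0.265
v -2.976 -2.936 -0.66
v 1.011 -1.261 -3.493
v 1.635 -1.434 -3.041
v 0.614 -2.652 -2.095
v -0.011 -2.479 -2.547
v 1.393 -1.066 -2.829
v 0.371 -2.285 -1.884
v 1.005 -0.773 -2.871
v -0.017 -1.992 -1.926
v 0.619 -0.666 -3.15
v -0.403 -1.885 -2.205
v 0.382 -0.787 -3.561
v -0.639 -2.005 -2.615
v 0.386 -1.088 -3.945
v -0.635 -2.306 -2.999
v 0.629 -1.455 -4.156
v -0.393 -2.674 -3.211
v 1.017 -1.748 -4.114
v -0.005 -2.967 -3.169
v 1.403 -1.855 -3.835
v 0.381 -3.074 -2.89
v 1.639 -1.735 -3.425
v 0.618 -2.953 -2.479
v 3.478 -1.324 -2.6
v 3.131 -0.457 -1.216
v 2.76 0.18 -3.723
v 2.413 1.048 -2.339
v 4.707 -0.768 -2.641
v 4.36 0.1 -1.257
v 3.989 0.737 -3.764
v 3.642 1.604 -2.38
v -2.603 2.241 2.338
v -1.584 2.043 2.599
v -2.977 2.119 3.702
v -1.637 2.593 2.634
v -1.948 3.049 2.59
v -2.435 3.288 2.477
v -2.967 3.247 2.328
v -3.401 2.936 2.181
v -3.621 2.439 2.076
v -3.569 1.889 2.041
v -3.257 1.433 2.086
v -2.771 1.193 2.198
v -2.239 1.235 2.348
v -1.805 1.546 2.495
f 1 38 17
f 38 12 41
f 17 41 6
f 38 41 17
f 1 17 13
f 17 6 18
f 13 18 2
f 17 18 13
f 1 13 22
f 13 2 23
f 22 23 8
f 13 23 22
f 1 22 34
f 22 8 37
f 34 37 11
f 22 37 34
f 1 34 38
f 34 11 42
f 38 42 12
f 34 42 38
f 2 18 29
f 18 6 32
f 29 32 10
f 18 32 29
f 6 41 19
f 41 12 40
f 19 40 5
f 41 40 19
f 12 42 39
f 42 11 35
f 39 35 3
f 42 35 39
f 11 37 36
f 37 8 24
f 36 24 7
f 37 24 36
f 8 23 28
f 23 2 25
f 28 25 9
f 23 25 28
f 4 30 16
f 30 10 31
f 16 31 5
f 30 31 16
f 4 16 14
f 16 5 15
f 14 15 3
f 16 15 14
f 4 14 21
f 14 3 20
f 21 20 7
f 14 20 21
f 4 21 26
f 21 7 27
f 26 27 9
f 21 27 26
f 4 26 30
f 26 9 33
f 30 33 10
f 26 33 30
f 5 31 19
f 31 10 32
f 19 32 6
f 31 32 19
f 3 15 39
f 15 5 40
f 39 40 12
f 15 40 39
f 7 20 36
f 20 3 35
f 36 35 11
f 20 35 36
f 9 27 28
f 27 7 24
f 28 24 8
f 27 24 28
f 10 33 29
f 33 9 25
f 29 25 2
f 33 25 29
f 44 43 47
f 44 47 45
f 45 47 48
f 45 48 46
f 47 43 49
f 47 49 48
f 48 49 50
f 48 50 46
f 49 43 51
f 49 51 50
f 50 51 52
f 50 52 46
f 51 43 53
f 51 53 52
f 52 53 54
f 52 54 46
f 53 43 55
f 53 55 54
f 54 55 56
f 54 56 46
f 55 43 57
f 55 57 56
f 56 57 58
f 56 58 46
f 57 43 59
f 57 59 58
f 58 59 60
f 58 60 46
f 59 43 61
f 59 61 60
f 60 61 62
f 60 62 46
f 61 43 63
f 61 63 62
f 62 63 64
f 62 64 46
f 63 43 44
f 63 44 64
f 64 44 45
f 64 45 46
f 66 68 65
f 69 66 65
f 65 68 67
f 67 69 65
f 66 72 68
f 70 66 69
f 70 72 66
f 68 72 67
f 71 69 67
f 67 72 71
f 71 70 69
f 72 70 71
f 74 73 76
f 74 76 75
f 76 73 77
f 76 77 75
f 77 73 78
f 77 78 75
f 78 73 79
f 78 79 75
f 79 73 80
f 79 80 75
f 80 73 81
f 80 81 75
f 81 73 82
f 81 82 75
f 82 73 83
f 82 83 75
f 83 73 84
f 83 84 75
f 84 73 85
f 84 85 75
f 85 73 86
f 85 86 75
f 86 73 74
f 86 74 75



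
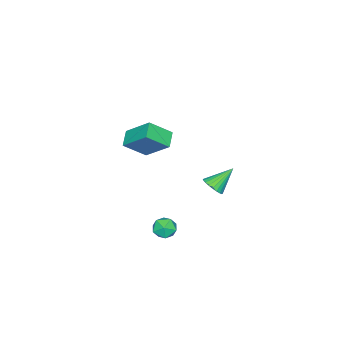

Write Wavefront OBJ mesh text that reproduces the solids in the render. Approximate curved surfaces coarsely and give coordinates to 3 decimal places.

v 3.192 0.08 -3.716
v 3.79 -0.416 -3.32
v 2.67 -1.064 -4.36
v 3.268 -1.56 -3.964
v 2.626 -1.196 -3.498
v 2.949 -0.489 -3.1
v 3.511 -0.991 -4.58
v 3.834 -0.284 -4.182
v 3.988 -1.078 -3.854
v 3.441 -1.205 -3.186
v 3.019 -0.275 -4.494
v 2.472 -0.402 -3.826
v 3.371 -3.338 4.027
v 3.392 -1.672 5.464
v 2.373 -2.375 2.926
v 2.395 -0.709 4.363
v 4.345 -2.911 3.517
v 4.367 -1.245 4.954
v 3.348 -1.948 2.416
v 3.369 -0.282 3.853
v -0.401 0.37 -1.926
v -0.08 -0.096 -1.346
v -1.579 1.09 -0.694
v 0.101 0.163 -1.324
v 0.205 0.453 -1.395
v 0.217 0.73 -1.546
v 0.134 0.953 -1.755
v -0.029 1.086 -1.99
v -0.25 1.111 -2.215
v -0.493 1.023 -2.396
v -0.723 0.835 -2.506
v -0.903 0.576 -2.527
v -1.007 0.286 -2.456
v -1.019 0.009 -2.305
v -0.937 -0.214 -2.096
v -0.773 -0.347 -1.862
v -0.552 -0.372 -1.636
v -0.309 -0.283 -1.455
f 1 12 6
f 1 6 2
f 1 2 8
f 1 8 11
f 1 11 12
f 2 6 10
f 6 12 5
f 12 11 3
f 11 8 7
f 8 2 9
f 4 10 5
f 4 5 3
f 4 3 7
f 4 7 9
f 4 9 10
f 5 10 6
f 3 5 12
f 7 3 11
f 9 7 8
f 10 9 2
f 14 16 13
f 17 14 13
f 13 16 15
f 15 17 13
f 14 20 16
f 18 14 17
f 18 20 14
f 16 20 15
f 19 17 15
f 15 20 19
f 19 18 17
f 20 18 19
f 22 21 24
f 22 24 23
f 24 21 25
f 24 25 23
f 25 21 26
f 25 26 23
f 26 21 27
f 26 27 23
f 27 21 28
f 27 28 23
f 28 21 29
f 28 29 23
f 29 21 30
f 29 30 23
f 30 21 31
f 30 31 23
f 31 21 32
f 31 32 23
f 32 21 33
f 32 33 23
f 33 21 34
f 33 34 23
f 34 21 35
f 34 35 23
f 35 21 36
f 35 36 23
f 36 21 37
f 36 37 23
f 37 21 38
f 37 38 23
f 38 21 22
f 38 22 23



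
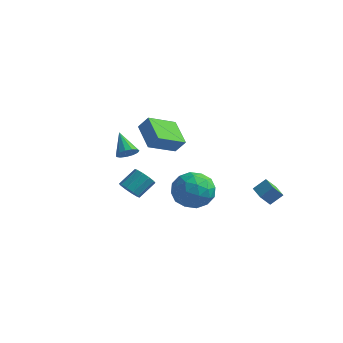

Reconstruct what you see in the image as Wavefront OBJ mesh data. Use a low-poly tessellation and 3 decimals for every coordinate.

v -0.551 -1.373 2.984
v -1.776 -0.511 3.702
v 0.052 0.104 2.241
v -1.172 0.965 2.958
v -0.028 -1.225 3.702
v -1.252 -0.364 4.419
v 0.576 0.251 2.958
v -0.649 1.113 3.676
v 3.333 3.109 -1.299
v 3.02 2.646 -0.646
v 3.766 3.63 -0.723
v 3.453 3.167 -0.069
v 4.167 2.473 -1.351
v 3.854 2.01 -0.697
v 4.6 2.994 -0.774
v 4.287 2.531 -0.121
v 0.386 -4.206 1.501
v 0.895 -4.082 1.133
v 1.203 -3.211 1.851
v 0.694 -3.334 2.219
v 0.592 -3.865 1
v 0.9 -2.994 1.717
v 0.21 -3.779 1.058
v 0.518 -2.907 1.776
v -0.104 -3.855 1.286
v 0.204 -2.984 2.003
v -0.231 -4.065 1.596
v 0.077 -3.194 2.313
v -0.123 -4.329 1.869
v 0.185 -3.458 2.587
v 0.18 -4.546 2.003
v 0.488 -3.675 2.72
v 0.562 -4.633 1.944
v 0.87 -3.761 2.662
v 0.876 -4.556 1.717
v 1.184 -3.685 2.434
v 1.003 -4.346 1.407
v 1.311 -3.475 2.124
v 1.866 -0.281 -0.353
v 2.591 -0.114 0.56
v 1.149 -1.826 0.5
v 1.874 -1.659 1.413
v 0.989 -0.907 1.218
v 1.432 0.048 0.691
v 2.308 -1.988 0.369
v 2.751 -1.033 -0.158
v 2.864 -1.169 1.006
v 2.049 -0.5 1.531
v 1.691 -1.44 -0.471
v 0.876 -0.771 0.054
v 2.292 -0.062 0.028
v 1.448 -1.878 1.032
v 0.928 -1.436 0.917
v 1.354 -1.338 1.454
v 1.611 0.033 0.105
v 2.037 0.132 0.642
v 1.095 -0.334 1.029
v 1.703 -2.072 0.418
v 2.129 -1.973 0.955
v 2.386 -0.602 -0.394
v 2.812 -0.504 0.143
v 2.645 -1.606 0.031
v 2.878 -0.584 0.827
v 2.456 -1.492 1.329
v 2.712 -1.685 0.715
v 2.972 -1.124 0.405
v 2.399 -0.191 1.136
v 1.977 -1.099 1.637
v 1.457 -0.657 1.523
v 1.718 -0.095 1.213
v 2.559 -0.811 1.398
v 1.763 -0.841 -0.577
v 1.341 -1.749 -0.076
v 2.022 -1.845 -0.153
v 2.283 -1.283 -0.463
v 1.284 -0.448 -0.269
v 0.862 -1.356 0.233
v 0.768 -0.816 0.655
v 1.028 -0.255 0.345
v 1.181 -1.129 -0.338
v -2.614 -0.286 1.449
v -2.227 -0.431 1.912
v -3.566 0.306 2.431
v -2.138 -0.111 1.805
v -2.199 0.154 1.586
v -2.393 0.279 1.323
v -2.656 0.225 1.1
v -2.906 0.008 0.988
v -3.064 -0.302 1.023
v -3.078 -0.607 1.192
v -2.945 -0.81 1.444
v -2.707 -0.847 1.697
v -2.44 -0.705 1.871
f 2 4 1
f 5 2 1
f 1 4 3
f 3 5 1
f 2 8 4
f 6 2 5
f 6 8 2
f 4 8 3
f 7 5 3
f 3 8 7
f 7 6 5
f 8 6 7
f 10 12 9
f 13 10 9
f 9 12 11
f 11 13 9
f 10 16 12
f 14 10 13
f 14 16 10
f 12 16 11
f 15 13 11
f 11 16 15
f 15 14 13
f 16 14 15
f 18 17 21
f 18 21 19
f 19 21 22
f 19 22 20
f 21 17 23
f 21 23 22
f 22 23 24
f 22 24 20
f 23 17 25
f 23 25 24
f 24 25 26
f 24 26 20
f 25 17 27
f 25 27 26
f 26 27 28
f 26 28 20
f 27 17 29
f 27 29 28
f 28 29 30
f 28 30 20
f 29 17 31
f 29 31 30
f 30 31 32
f 30 32 20
f 31 17 33
f 31 33 32
f 32 33 34
f 32 34 20
f 33 17 35
f 33 35 34
f 34 35 36
f 34 36 20
f 35 17 37
f 35 37 36
f 36 37 38
f 36 38 20
f 37 17 18
f 37 18 38
f 38 18 19
f 38 19 20
f 39 76 55
f 76 50 79
f 55 79 44
f 76 79 55
f 39 55 51
f 55 44 56
f 51 56 40
f 55 56 51
f 39 51 60
f 51 40 61
f 60 61 46
f 51 61 60
f 39 60 72
f 60 46 75
f 72 75 49
f 60 75 72
f 39 72 76
f 72 49 80
f 76 80 50
f 72 80 76
f 40 56 67
f 56 44 70
f 67 70 48
f 56 70 67
f 44 79 57
f 79 50 78
f 57 78 43
f 79 78 57
f 50 80 77
f 80 49 73
f 77 73 41
f 80 73 77
f 49 75 74
f 75 46 62
f 74 62 45
f 75 62 74
f 46 61 66
f 61 40 63
f 66 63 47
f 61 63 66
f 42 68 54
f 68 48 69
f 54 69 43
f 68 69 54
f 42 54 52
f 54 43 53
f 52 53 41
f 54 53 52
f 42 52 59
f 52 41 58
f 59 58 45
f 52 58 59
f 42 59 64
f 59 45 65
f 64 65 47
f 59 65 64
f 42 64 68
f 64 47 71
f 68 71 48
f 64 71 68
f 43 69 57
f 69 48 70
f 57 70 44
f 69 70 57
f 41 53 77
f 53 43 78
f 77 78 50
f 53 78 77
f 45 58 74
f 58 41 73
f 74 73 49
f 58 73 74
f 47 65 66
f 65 45 62
f 66 62 46
f 65 62 66
f 48 71 67
f 71 47 63
f 67 63 40
f 71 63 67
f 82 81 84
f 82 84 83
f 84 81 85
f 84 85 83
f 85 81 86
f 85 86 83
f 86 81 87
f 86 87 83
f 87 81 88
f 87 88 83
f 88 81 89
f 88 89 83
f 89 81 90
f 89 90 83
f 90 81 91
f 90 91 83
f 91 81 92
f 91 92 83
f 92 81 93
f 92 93 83
f 93 81 82
f 93 82 83



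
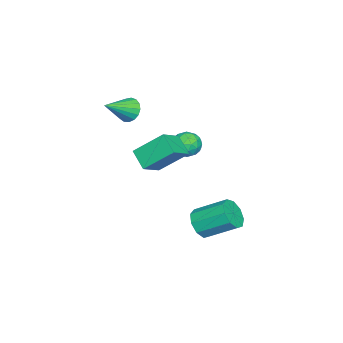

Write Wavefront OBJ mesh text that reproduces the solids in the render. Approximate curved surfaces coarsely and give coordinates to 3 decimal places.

v -4.068 0.819 0.116
v -3.624 0.989 -0.689
v -3.876 -0.669 -0.091
v -3.432 -0.499 -0.896
v -3.032 -0.266 -0.083
v -3.15 0.653 0.045
v -4.35 -0.333 -0.825
v -4.468 0.586 -0.697
v -3.797 0.276 -1.271
v -2.983 0.318 -0.812
v -4.517 0.002 0.032
v -3.703 0.044 0.491
v -3.863 1.034 -0.268
v -3.637 -0.714 -0.512
v -3.402 -0.578 -0.034
v -3.141 -0.478 -0.507
v -3.585 0.837 0.163
v -3.323 0.937 -0.31
v -2.975 0.199 0.046
v -4.177 -0.617 -0.47
v -3.915 -0.517 -0.943
v -4.359 0.798 -0.273
v -4.098 0.898 -0.746
v -4.525 0.121 -0.826
v -3.703 0.715 -1.084
v -3.591 -0.159 -1.205
v -4.13 -0.061 -1.164
v -4.2 0.479 -1.088
v -3.225 0.74 -0.814
v -3.112 -0.135 -0.936
v -2.877 0.002 -0.458
v -2.946 0.543 -0.383
v -3.327 0.321 -1.156
v -4.388 0.455 0.156
v -4.275 -0.42 0.034
v -4.554 -0.223 -0.397
v -4.623 0.318 -0.322
v -3.909 0.479 0.425
v -3.797 -0.395 0.304
v -3.3 -0.159 0.308
v -3.37 0.381 0.384
v -4.173 -0.001 0.376
v 1.141 2.707 -3.358
v 2.142 2.831 -3.415
v 1.98 4.638 -2.298
v 0.979 4.513 -2.242
v 1.835 3.137 -3.953
v 1.673 4.943 -2.837
v 1.203 3.241 -4.213
v 1.041 5.047 -3.097
v 0.543 3.095 -4.073
v 0.38 4.902 -2.957
v 0.162 2.767 -3.599
v -0 4.574 -2.482
v 0.239 2.412 -3.012
v 0.077 4.218 -1.895
v 0.739 2.194 -2.587
v 0.577 4 -1.47
v 1.426 2.216 -2.523
v 1.264 4.023 -1.406
v 1.98 2.468 -2.85
v 1.818 4.274 -1.733
v 0.295 -1.503 1.016
v -0.079 0.122 2.451
v -1.045 -1.106 0.217
v -1.419 0.519 1.651
v 1.039 -0.619 0.209
v 0.665 1.006 1.643
v -0.301 -0.222 -0.591
v -0.675 1.403 0.844
v -3.741 -3.306 1.737
v -3.184 -3.071 1.098
v -2.219 -4.174 2.743
v -3.174 -2.745 1.364
v -3.294 -2.548 1.716
v -3.516 -2.524 2.073
v -3.79 -2.679 2.353
v -4.052 -2.978 2.492
v -4.243 -3.352 2.458
v -4.319 -3.715 2.259
v -4.262 -3.985 1.94
v -4.086 -4.099 1.575
v -3.831 -4.031 1.247
v -3.555 -3.797 1.031
v -3.321 -3.45 0.977
f 1 38 17
f 38 12 41
f 17 41 6
f 38 41 17
f 1 17 13
f 17 6 18
f 13 18 2
f 17 18 13
f 1 13 22
f 13 2 23
f 22 23 8
f 13 23 22
f 1 22 34
f 22 8 37
f 34 37 11
f 22 37 34
f 1 34 38
f 34 11 42
f 38 42 12
f 34 42 38
f 2 18 29
f 18 6 32
f 29 32 10
f 18 32 29
f 6 41 19
f 41 12 40
f 19 40 5
f 41 40 19
f 12 42 39
f 42 11 35
f 39 35 3
f 42 35 39
f 11 37 36
f 37 8 24
f 36 24 7
f 37 24 36
f 8 23 28
f 23 2 25
f 28 25 9
f 23 25 28
f 4 30 16
f 30 10 31
f 16 31 5
f 30 31 16
f 4 16 14
f 16 5 15
f 14 15 3
f 16 15 14
f 4 14 21
f 14 3 20
f 21 20 7
f 14 20 21
f 4 21 26
f 21 7 27
f 26 27 9
f 21 27 26
f 4 26 30
f 26 9 33
f 30 33 10
f 26 33 30
f 5 31 19
f 31 10 32
f 19 32 6
f 31 32 19
f 3 15 39
f 15 5 40
f 39 40 12
f 15 40 39
f 7 20 36
f 20 3 35
f 36 35 11
f 20 35 36
f 9 27 28
f 27 7 24
f 28 24 8
f 27 24 28
f 10 33 29
f 33 9 25
f 29 25 2
f 33 25 29
f 44 43 47
f 44 47 45
f 45 47 48
f 45 48 46
f 47 43 49
f 47 49 48
f 48 49 50
f 48 50 46
f 49 43 51
f 49 51 50
f 50 51 52
f 50 52 46
f 51 43 53
f 51 53 52
f 52 53 54
f 52 54 46
f 53 43 55
f 53 55 54
f 54 55 56
f 54 56 46
f 55 43 57
f 55 57 56
f 56 57 58
f 56 58 46
f 57 43 59
f 57 59 58
f 58 59 60
f 58 60 46
f 59 43 61
f 59 61 60
f 60 61 62
f 60 62 46
f 61 43 44
f 61 44 62
f 62 44 45
f 62 45 46
f 64 66 63
f 67 64 63
f 63 66 65
f 65 67 63
f 64 70 66
f 68 64 67
f 68 70 64
f 66 70 65
f 69 67 65
f 65 70 69
f 69 68 67
f 70 68 69
f 72 71 74
f 72 74 73
f 74 71 75
f 74 75 73
f 75 71 76
f 75 76 73
f 76 71 77
f 76 77 73
f 77 71 78
f 77 78 73
f 78 71 79
f 78 79 73
f 79 71 80
f 79 80 73
f 80 71 81
f 80 81 73
f 81 71 82
f 81 82 73
f 82 71 83
f 82 83 73
f 83 71 84
f 83 84 73
f 84 71 85
f 84 85 73
f 85 71 72
f 85 72 73



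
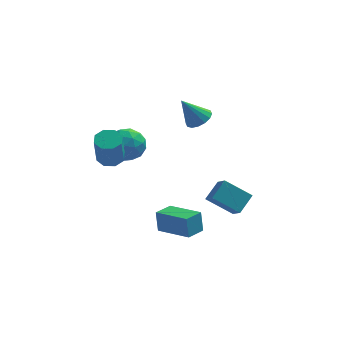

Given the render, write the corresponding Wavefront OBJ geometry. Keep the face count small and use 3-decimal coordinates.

v -2.928 -1.718 2.213
v -2.2 -2.029 2.102
v -2.263 -2.874 4.056
v -2.992 -2.562 4.167
v -2.18 -1.468 2.345
v -2.244 -2.312 4.3
v -2.598 -1.053 2.511
v -2.662 -1.897 4.465
v -3.21 -1.027 2.502
v -3.274 -1.872 4.456
v -3.657 -1.406 2.324
v -3.72 -2.251 4.278
v -3.676 -1.968 2.08
v -3.74 -2.812 4.035
v -3.258 -2.383 1.915
v -3.322 -3.227 3.869
v -2.646 -2.408 1.924
v -2.71 -3.253 3.878
v -0.352 -2.564 -3.222
v -0.475 -2.298 -1.924
v 0.414 -1.61 -3.344
v 0.292 -1.345 -2.047
v 1.348 -3.875 -2.793
v 1.226 -3.61 -1.496
v 2.115 -2.922 -2.916
v 1.992 -2.656 -1.618
v 1.832 1.832 3.071
v 2.56 1.759 3.524
v 0.848 1.668 4.629
v 2.473 2.196 3.514
v 2.214 2.535 3.386
v 1.853 2.685 3.174
v 1.486 2.607 2.934
v 1.212 2.321 2.731
v 1.105 1.904 2.619
v 1.192 1.468 2.628
v 1.45 1.129 2.756
v 1.811 0.978 2.968
v 2.178 1.056 3.208
v 2.452 1.342 3.412
v -2.886 4.587 -0.719
v -2.103 4.63 0.242
v -2.577 2.61 -0.882
v -1.794 2.653 0.079
v -3.007 2.838 0.259
v -3.198 4.06 0.36
v -1.482 3.18 -1
v -1.673 4.402 -0.899
v -1.235 3.761 0.068
v -2.177 3.549 0.847
v -2.503 3.691 -1.487
v -3.445 3.479 -0.708
v -2.522 4.782 -0.224
v -2.158 2.458 -0.416
v -2.872 2.567 -0.31
v -2.411 2.592 0.255
v -3.166 4.447 -0.155
v -2.705 4.472 0.41
v -3.237 3.419 0.42
v -1.975 2.768 -1.05
v -1.514 2.793 -0.485
v -2.269 4.648 -0.895
v -1.808 4.673 -0.33
v -1.443 3.821 -1.06
v -1.551 4.296 0.239
v -1.369 3.134 0.143
v -1.186 3.444 -0.491
v -1.298 4.163 -0.432
v -2.105 4.172 0.696
v -1.923 3.01 0.6
v -2.637 3.119 0.706
v -2.749 3.837 0.765
v -1.595 3.661 0.594
v -2.757 4.23 -1.24
v -2.575 3.068 -1.336
v -1.931 3.403 -1.405
v -2.043 4.121 -1.346
v -3.311 4.106 -0.783
v -3.129 2.944 -0.879
v -3.382 3.077 -0.208
v -3.494 3.796 -0.149
v -3.085 3.579 -1.234
v 2.617 0.777 -2.854
v 3.325 1.728 -2.037
v 2.233 1.746 -3.648
v 2.941 2.697 -2.83
v 4.199 0.523 -3.93
v 4.907 1.474 -3.112
v 3.815 1.492 -4.723
v 4.523 2.443 -3.906
f 2 1 5
f 2 5 3
f 3 5 6
f 3 6 4
f 5 1 7
f 5 7 6
f 6 7 8
f 6 8 4
f 7 1 9
f 7 9 8
f 8 9 10
f 8 10 4
f 9 1 11
f 9 11 10
f 10 11 12
f 10 12 4
f 11 1 13
f 11 13 12
f 12 13 14
f 12 14 4
f 13 1 15
f 13 15 14
f 14 15 16
f 14 16 4
f 15 1 17
f 15 17 16
f 16 17 18
f 16 18 4
f 17 1 2
f 17 2 18
f 18 2 3
f 18 3 4
f 20 22 19
f 23 20 19
f 19 22 21
f 21 23 19
f 20 26 22
f 24 20 23
f 24 26 20
f 22 26 21
f 25 23 21
f 21 26 25
f 25 24 23
f 26 24 25
f 28 27 30
f 28 30 29
f 30 27 31
f 30 31 29
f 31 27 32
f 31 32 29
f 32 27 33
f 32 33 29
f 33 27 34
f 33 34 29
f 34 27 35
f 34 35 29
f 35 27 36
f 35 36 29
f 36 27 37
f 36 37 29
f 37 27 38
f 37 38 29
f 38 27 39
f 38 39 29
f 39 27 40
f 39 40 29
f 40 27 28
f 40 28 29
f 41 78 57
f 78 52 81
f 57 81 46
f 78 81 57
f 41 57 53
f 57 46 58
f 53 58 42
f 57 58 53
f 41 53 62
f 53 42 63
f 62 63 48
f 53 63 62
f 41 62 74
f 62 48 77
f 74 77 51
f 62 77 74
f 41 74 78
f 74 51 82
f 78 82 52
f 74 82 78
f 42 58 69
f 58 46 72
f 69 72 50
f 58 72 69
f 46 81 59
f 81 52 80
f 59 80 45
f 81 80 59
f 52 82 79
f 82 51 75
f 79 75 43
f 82 75 79
f 51 77 76
f 77 48 64
f 76 64 47
f 77 64 76
f 48 63 68
f 63 42 65
f 68 65 49
f 63 65 68
f 44 70 56
f 70 50 71
f 56 71 45
f 70 71 56
f 44 56 54
f 56 45 55
f 54 55 43
f 56 55 54
f 44 54 61
f 54 43 60
f 61 60 47
f 54 60 61
f 44 61 66
f 61 47 67
f 66 67 49
f 61 67 66
f 44 66 70
f 66 49 73
f 70 73 50
f 66 73 70
f 45 71 59
f 71 50 72
f 59 72 46
f 71 72 59
f 43 55 79
f 55 45 80
f 79 80 52
f 55 80 79
f 47 60 76
f 60 43 75
f 76 75 51
f 60 75 76
f 49 67 68
f 67 47 64
f 68 64 48
f 67 64 68
f 50 73 69
f 73 49 65
f 69 65 42
f 73 65 69
f 84 86 83
f 87 84 83
f 83 86 85
f 85 87 83
f 84 90 86
f 88 84 87
f 88 90 84
f 86 90 85
f 89 87 85
f 85 90 89
f 89 88 87
f 90 88 89



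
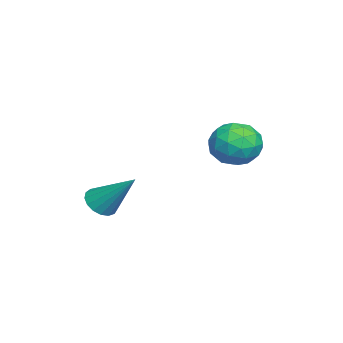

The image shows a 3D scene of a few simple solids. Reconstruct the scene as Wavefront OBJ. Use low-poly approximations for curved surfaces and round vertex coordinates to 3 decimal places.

v -1.633 0.67 0.742
v -0.738 0.588 0.523
v -1.442 -0.288 1.877
v -0.547 -0.37 1.658
v -0.868 0.426 2.006
v -0.985 1.018 1.304
v -1.195 -0.718 1.096
v -1.312 -0.126 0.394
v -0.467 -0.269 0.742
v -0.265 0.437 1.304
v -1.915 -0.137 1.096
v -1.713 0.569 1.658
v -1.202 0.713 0.533
v -0.978 -0.413 1.867
v -1.167 0.055 2.071
v -0.64 0.007 1.943
v -1.348 0.965 0.992
v -0.821 0.917 0.863
v -0.898 0.822 1.735
v -1.359 -0.617 1.537
v -0.832 -0.665 1.408
v -1.54 0.293 0.457
v -1.013 0.245 0.329
v -1.282 -0.522 0.665
v -0.516 0.161 0.533
v -0.405 -0.402 1.2
v -0.785 -0.606 0.869
v -0.854 -0.258 0.457
v -0.398 0.576 0.863
v -0.286 0.013 1.53
v -0.474 0.481 1.735
v -0.543 0.829 1.322
v -0.239 0.072 0.992
v -1.894 0.287 0.87
v -1.782 -0.276 1.537
v -1.637 -0.529 1.078
v -1.706 -0.181 0.665
v -1.775 0.702 1.2
v -1.664 0.139 1.867
v -1.326 0.558 1.943
v -1.395 0.906 1.531
v -1.941 0.228 1.408
v 0.93 -3.708 -0.782
v 1.267 -4.149 -0.506
v 1.45 -2.532 0.462
v 1.455 -4.027 -0.7
v 1.523 -3.832 -0.913
v 1.456 -3.609 -1.096
v 1.267 -3.408 -1.207
v 1.002 -3.276 -1.221
v 0.72 -3.243 -1.134
v 0.486 -3.317 -0.967
v 0.354 -3.48 -0.758
v 0.354 -3.696 -0.554
v 0.486 -3.914 -0.402
v 0.719 -4.086 -0.338
v 1.001 -4.17 -0.375
f 1 38 17
f 38 12 41
f 17 41 6
f 38 41 17
f 1 17 13
f 17 6 18
f 13 18 2
f 17 18 13
f 1 13 22
f 13 2 23
f 22 23 8
f 13 23 22
f 1 22 34
f 22 8 37
f 34 37 11
f 22 37 34
f 1 34 38
f 34 11 42
f 38 42 12
f 34 42 38
f 2 18 29
f 18 6 32
f 29 32 10
f 18 32 29
f 6 41 19
f 41 12 40
f 19 40 5
f 41 40 19
f 12 42 39
f 42 11 35
f 39 35 3
f 42 35 39
f 11 37 36
f 37 8 24
f 36 24 7
f 37 24 36
f 8 23 28
f 23 2 25
f 28 25 9
f 23 25 28
f 4 30 16
f 30 10 31
f 16 31 5
f 30 31 16
f 4 16 14
f 16 5 15
f 14 15 3
f 16 15 14
f 4 14 21
f 14 3 20
f 21 20 7
f 14 20 21
f 4 21 26
f 21 7 27
f 26 27 9
f 21 27 26
f 4 26 30
f 26 9 33
f 30 33 10
f 26 33 30
f 5 31 19
f 31 10 32
f 19 32 6
f 31 32 19
f 3 15 39
f 15 5 40
f 39 40 12
f 15 40 39
f 7 20 36
f 20 3 35
f 36 35 11
f 20 35 36
f 9 27 28
f 27 7 24
f 28 24 8
f 27 24 28
f 10 33 29
f 33 9 25
f 29 25 2
f 33 25 29
f 44 43 46
f 44 46 45
f 46 43 47
f 46 47 45
f 47 43 48
f 47 48 45
f 48 43 49
f 48 49 45
f 49 43 50
f 49 50 45
f 50 43 51
f 50 51 45
f 51 43 52
f 51 52 45
f 52 43 53
f 52 53 45
f 53 43 54
f 53 54 45
f 54 43 55
f 54 55 45
f 55 43 56
f 55 56 45
f 56 43 57
f 56 57 45
f 57 43 44
f 57 44 45



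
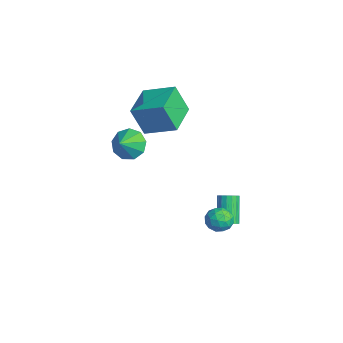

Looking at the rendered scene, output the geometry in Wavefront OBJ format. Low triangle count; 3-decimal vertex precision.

v 1.838 1.437 -3.239
v 2.327 1.46 -2.892
v 1.291 1.826 -1.454
v 0.802 1.803 -1.801
v 2.295 1.73 -2.984
v 1.259 2.096 -1.546
v 2.159 1.933 -3.134
v 1.122 2.299 -1.696
v 1.949 2.023 -3.309
v 0.912 2.389 -1.87
v 1.713 1.978 -3.467
v 0.677 2.344 -2.029
v 1.506 1.809 -3.573
v 0.47 2.175 -2.135
v 1.376 1.555 -3.602
v 0.339 1.921 -2.164
v 1.351 1.274 -3.549
v 0.314 1.64 -2.111
v 1.438 1.03 -3.424
v 0.401 1.396 -1.986
v 1.616 0.88 -3.257
v 0.58 1.246 -1.819
v 1.846 0.857 -3.086
v 0.809 1.223 -1.648
v 2.073 0.967 -2.95
v 1.037 1.333 -1.512
v 2.247 1.184 -2.88
v 1.211 1.551 -1.442
v -1.506 -2.16 2.516
v -1.759 -2.845 4.291
v -3.267 -0.913 2.745
v -3.521 -1.598 4.521
v -0.379 -0.702 3.239
v -0.633 -1.387 5.015
v -2.141 0.545 3.469
v -2.394 -0.14 5.244
v 0.352 -3.565 3.245
v 0.679 -4.027 2.409
v 0.988 -4.255 3.875
v 1.097 -3.499 2.566
v 1.165 -3.002 3.041
v 0.854 -2.769 3.612
v 0.307 -2.908 4.011
v -0.218 -3.355 4.052
v -0.477 -3.9 3.715
v -0.347 -4.288 3.159
v 0.109 -4.338 2.643
v 3.54 1.104 -1.254
v 3.885 0.788 -1.928
v 2.835 -0.008 -1.092
v 3.18 -0.324 -1.766
v 3.63 -0.209 -1.09
v 4.066 0.478 -1.19
v 2.654 0.302 -1.83
v 3.09 0.989 -1.93
v 3.337 0.292 -2.284
v 3.941 -0.024 -1.827
v 2.779 0.804 -1.193
v 3.383 0.488 -0.736
v 3.774 1.044 -1.605
v 2.946 -0.264 -1.415
v 3.211 -0.196 -1.018
v 3.413 -0.382 -1.414
v 3.881 0.862 -1.171
v 4.083 0.676 -1.568
v 3.934 0.09 -1.075
v 2.637 0.104 -1.452
v 2.839 -0.082 -1.849
v 3.307 1.162 -1.606
v 3.509 0.976 -2.002
v 2.786 0.69 -1.945
v 3.655 0.567 -2.21
v 3.241 -0.087 -2.115
v 2.932 0.281 -2.153
v 3.188 0.685 -2.211
v 4.01 0.381 -1.942
v 3.595 -0.273 -1.847
v 3.86 -0.205 -1.449
v 4.116 0.199 -1.508
v 3.688 0.089 -2.151
v 3.125 1.053 -1.173
v 2.71 0.399 -1.078
v 2.604 0.581 -1.512
v 2.86 0.985 -1.571
v 3.479 0.867 -0.905
v 3.065 0.213 -0.81
v 3.532 0.095 -0.809
v 3.788 0.499 -0.867
v 3.032 0.691 -0.869
f 2 1 5
f 2 5 3
f 3 5 6
f 3 6 4
f 5 1 7
f 5 7 6
f 6 7 8
f 6 8 4
f 7 1 9
f 7 9 8
f 8 9 10
f 8 10 4
f 9 1 11
f 9 11 10
f 10 11 12
f 10 12 4
f 11 1 13
f 11 13 12
f 12 13 14
f 12 14 4
f 13 1 15
f 13 15 14
f 14 15 16
f 14 16 4
f 15 1 17
f 15 17 16
f 16 17 18
f 16 18 4
f 17 1 19
f 17 19 18
f 18 19 20
f 18 20 4
f 19 1 21
f 19 21 20
f 20 21 22
f 20 22 4
f 21 1 23
f 21 23 22
f 22 23 24
f 22 24 4
f 23 1 25
f 23 25 24
f 24 25 26
f 24 26 4
f 25 1 27
f 25 27 26
f 26 27 28
f 26 28 4
f 27 1 2
f 27 2 28
f 28 2 3
f 28 3 4
f 30 32 29
f 33 30 29
f 29 32 31
f 31 33 29
f 30 36 32
f 34 30 33
f 34 36 30
f 32 36 31
f 35 33 31
f 31 36 35
f 35 34 33
f 36 34 35
f 38 37 40
f 38 40 39
f 40 37 41
f 40 41 39
f 41 37 42
f 41 42 39
f 42 37 43
f 42 43 39
f 43 37 44
f 43 44 39
f 44 37 45
f 44 45 39
f 45 37 46
f 45 46 39
f 46 37 47
f 46 47 39
f 47 37 38
f 47 38 39
f 48 85 64
f 85 59 88
f 64 88 53
f 85 88 64
f 48 64 60
f 64 53 65
f 60 65 49
f 64 65 60
f 48 60 69
f 60 49 70
f 69 70 55
f 60 70 69
f 48 69 81
f 69 55 84
f 81 84 58
f 69 84 81
f 48 81 85
f 81 58 89
f 85 89 59
f 81 89 85
f 49 65 76
f 65 53 79
f 76 79 57
f 65 79 76
f 53 88 66
f 88 59 87
f 66 87 52
f 88 87 66
f 59 89 86
f 89 58 82
f 86 82 50
f 89 82 86
f 58 84 83
f 84 55 71
f 83 71 54
f 84 71 83
f 55 70 75
f 70 49 72
f 75 72 56
f 70 72 75
f 51 77 63
f 77 57 78
f 63 78 52
f 77 78 63
f 51 63 61
f 63 52 62
f 61 62 50
f 63 62 61
f 51 61 68
f 61 50 67
f 68 67 54
f 61 67 68
f 51 68 73
f 68 54 74
f 73 74 56
f 68 74 73
f 51 73 77
f 73 56 80
f 77 80 57
f 73 80 77
f 52 78 66
f 78 57 79
f 66 79 53
f 78 79 66
f 50 62 86
f 62 52 87
f 86 87 59
f 62 87 86
f 54 67 83
f 67 50 82
f 83 82 58
f 67 82 83
f 56 74 75
f 74 54 71
f 75 71 55
f 74 71 75
f 57 80 76
f 80 56 72
f 76 72 49
f 80 72 76

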